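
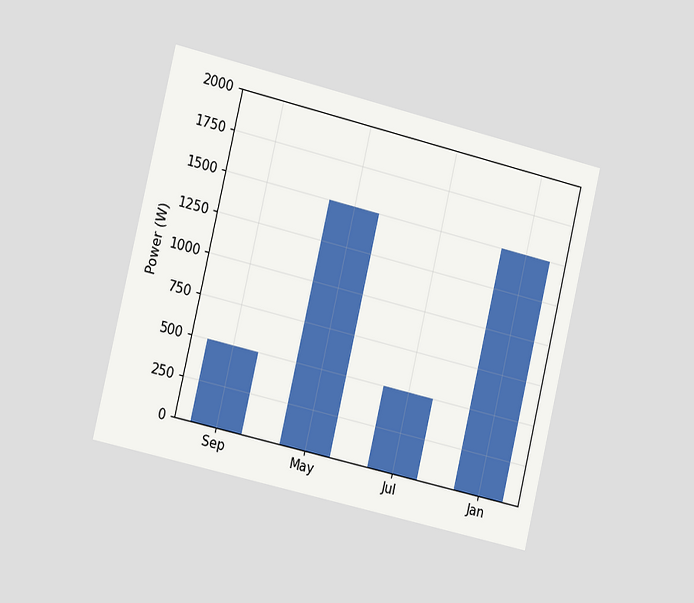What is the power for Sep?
500W

The chart is tilted about 13° clockwise and viewed slightly from the left. Reading along the chart's y-axis, the Sep bar reaches 500W.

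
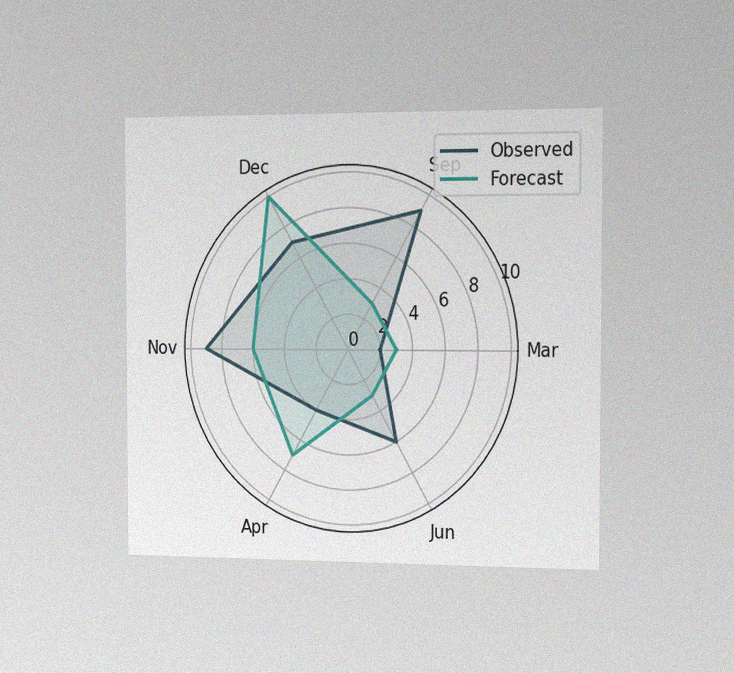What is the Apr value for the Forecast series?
7

The chart is viewed slightly from the right, with some photo noise. On the Apr axis, Forecast reaches 7.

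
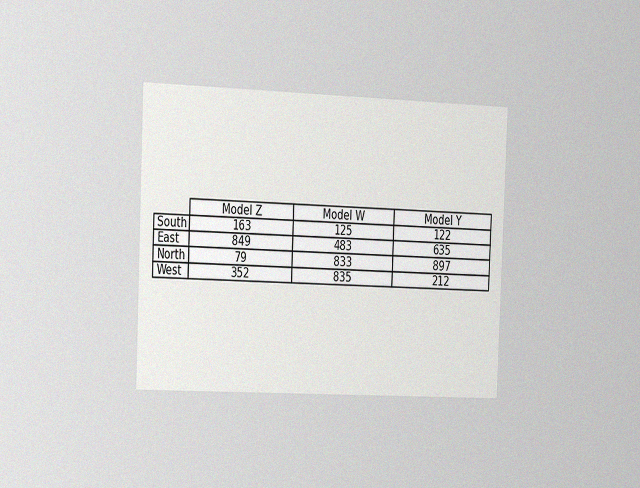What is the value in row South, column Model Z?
The chart is tilted about 2° clockwise and viewed slightly from the left, with some photo noise. The (South, Model Z) cell reads 163.

163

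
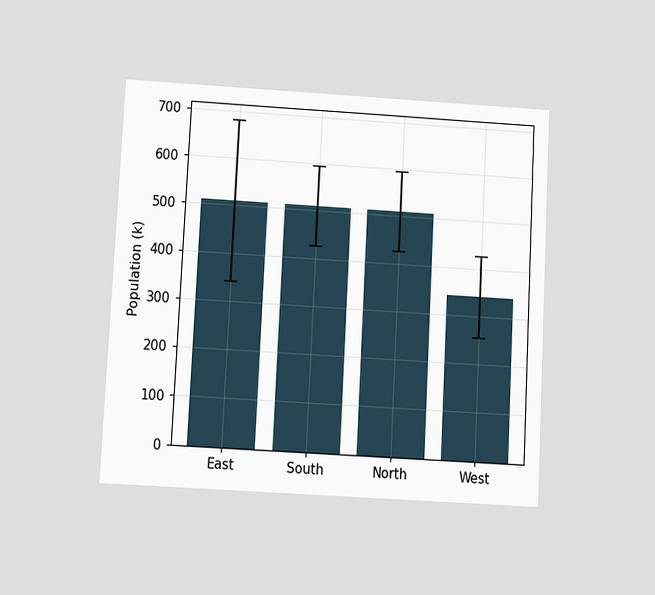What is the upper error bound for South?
595k

The chart is tilted about 3° clockwise and viewed slightly from below. The South bar's upper whisker reaches 595k.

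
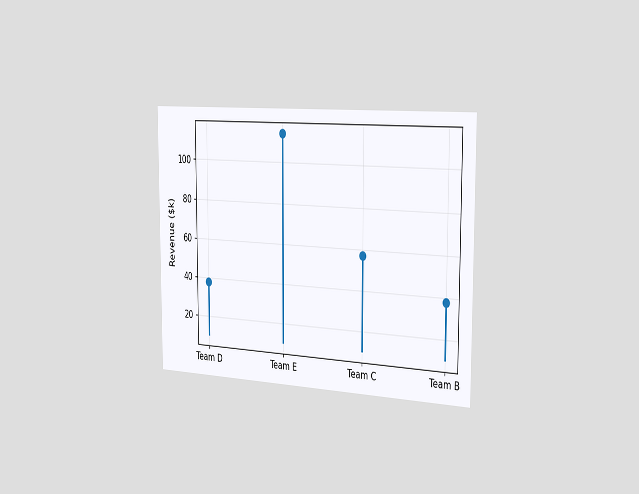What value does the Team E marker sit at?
The chart is viewed slightly from the right. The Team E marker sits at $114k.

$114k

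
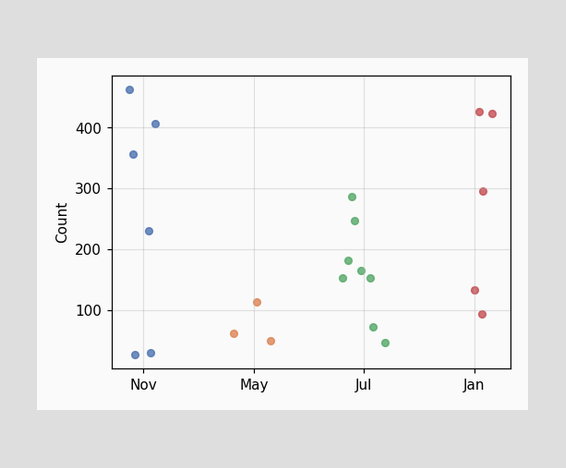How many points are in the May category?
3

Counting the markers in the May column gives 3.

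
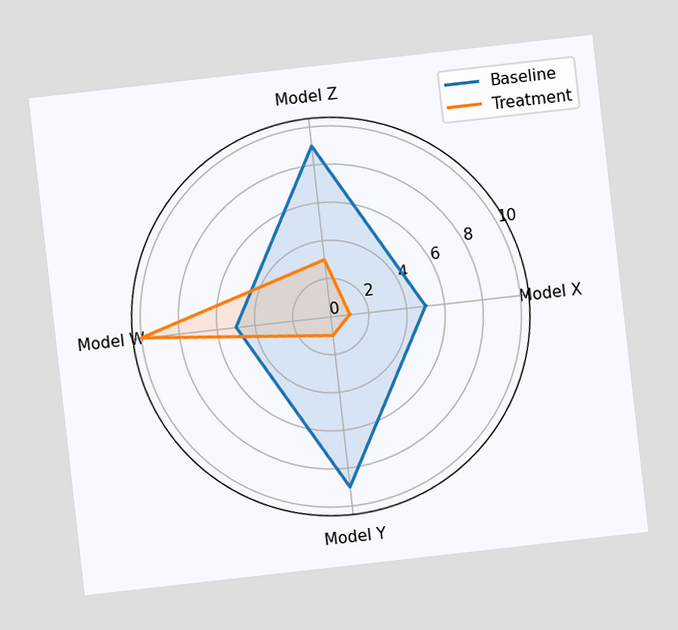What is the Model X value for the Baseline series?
The chart is tilted about 6° counter-clockwise. On the Model X axis, Baseline reaches 5.

5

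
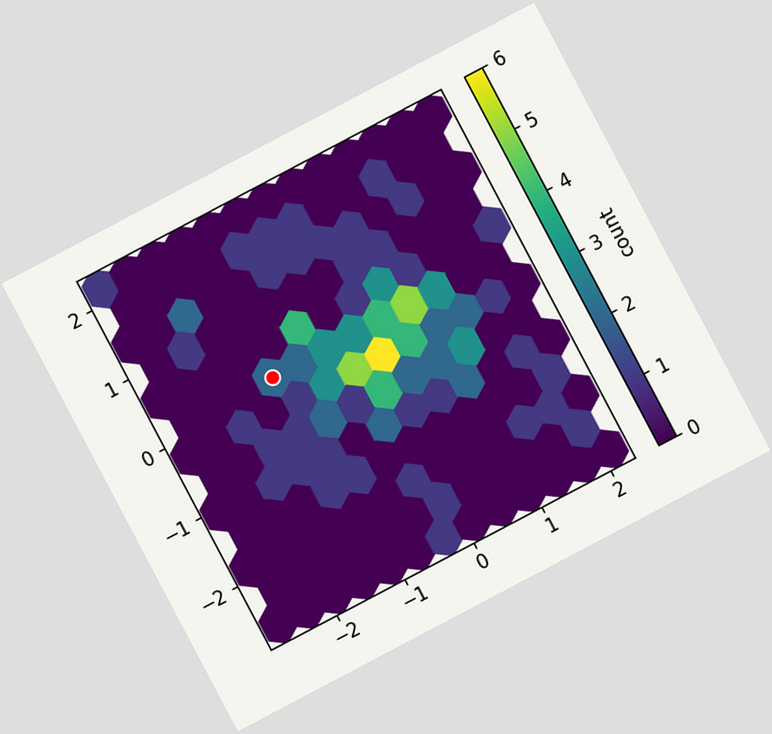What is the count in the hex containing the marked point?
2

The chart is tilted about 28° counter-clockwise. The marked hex reads 2 on the colorbar.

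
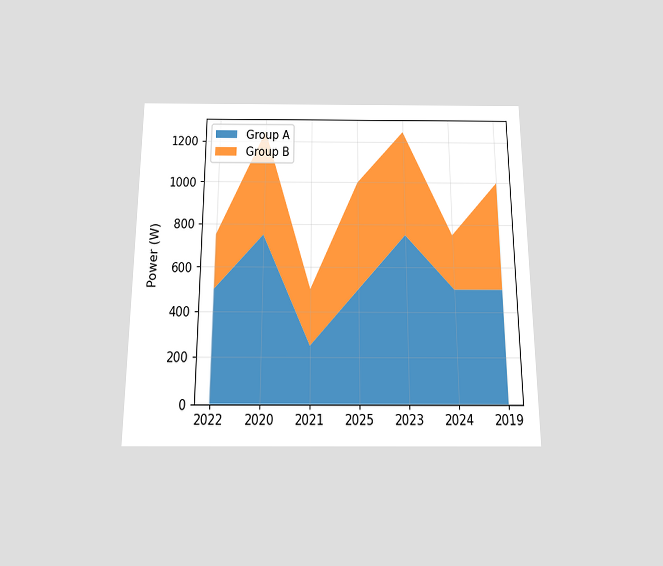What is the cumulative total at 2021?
The chart is viewed slightly from below. The stacked total at 2021 reaches 500W.

500W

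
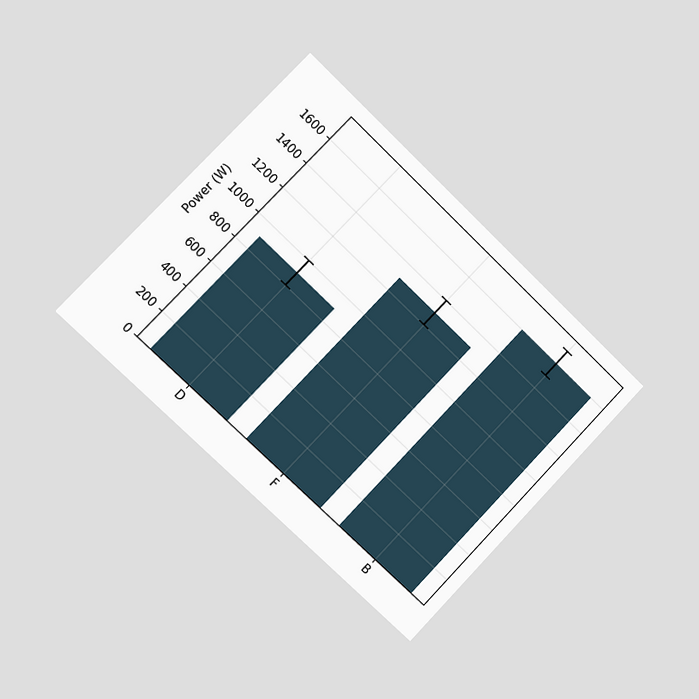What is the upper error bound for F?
1400W

The chart is tilted about 44° clockwise and viewed slightly from the left. The F bar's upper whisker reaches 1400W.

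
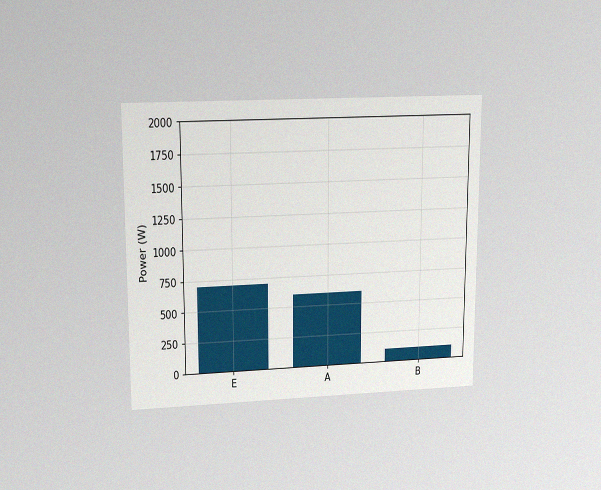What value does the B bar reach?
100W

The chart is viewed at a slight angle, with some photo noise. Reading along the chart's y-axis, the B bar reaches 100W.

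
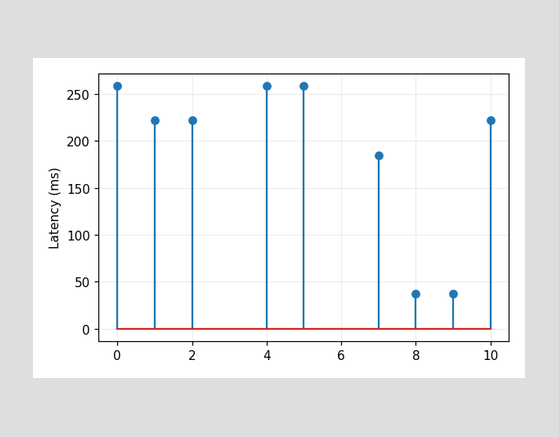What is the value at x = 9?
The stem at x=9 reaches 37ms.

37ms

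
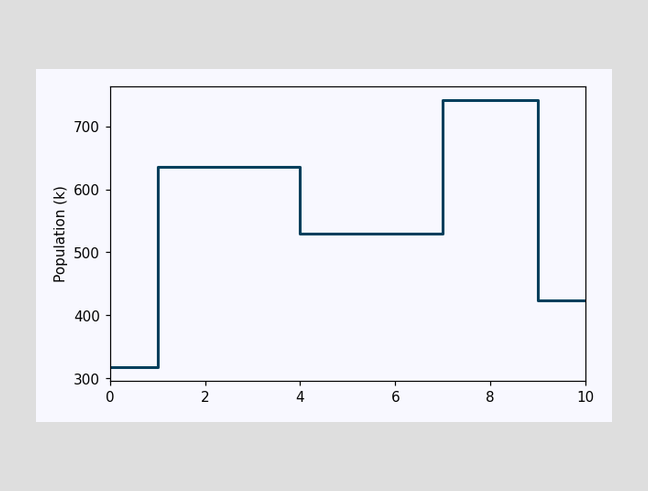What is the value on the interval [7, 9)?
742k

On [7, 9) the step sits at 742k.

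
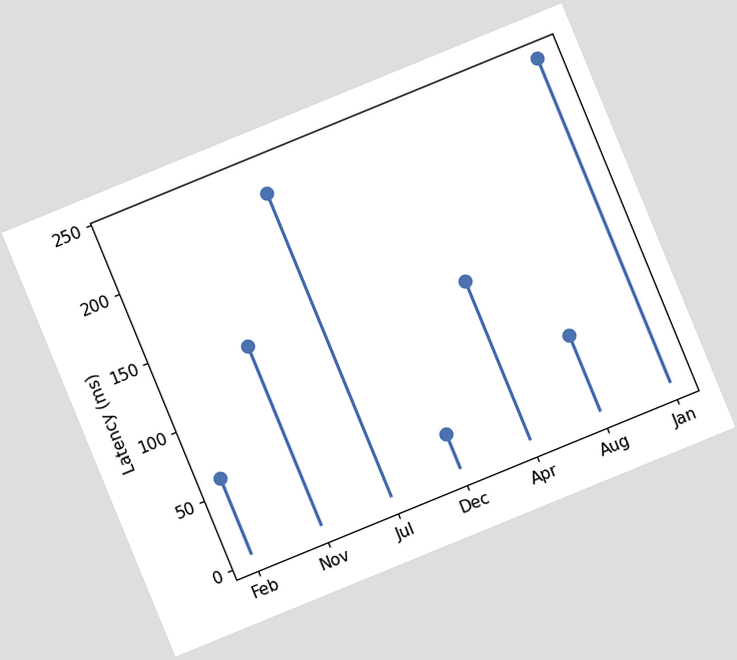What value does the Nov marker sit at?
135ms

The chart is tilted about 22° counter-clockwise. The Nov marker sits at 135ms.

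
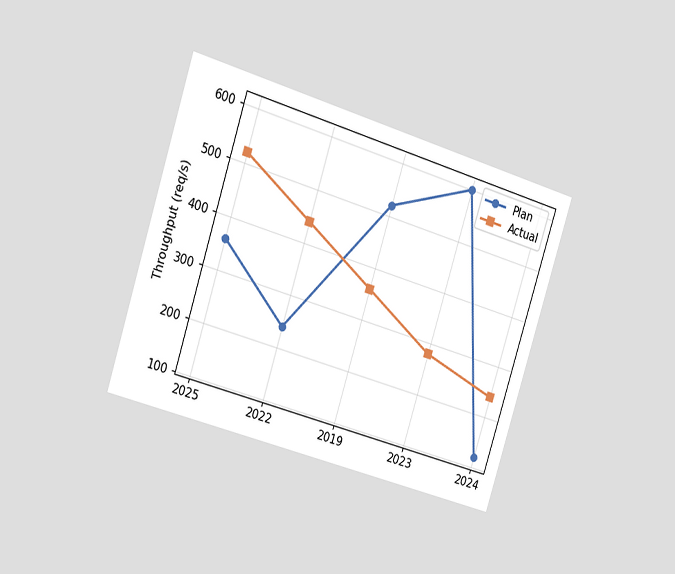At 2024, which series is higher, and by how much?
Actual, by 120req/s

The chart is tilted about 18° clockwise and viewed slightly from the left. At 2024, Actual sits above the other line by 120req/s.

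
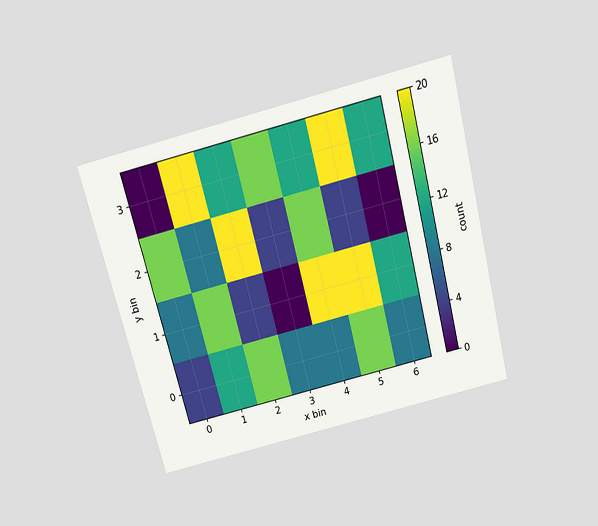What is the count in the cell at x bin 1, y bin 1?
16

The chart is tilted about 14° counter-clockwise and viewed slightly from above. Matching the cell (1, 1) against the colorbar gives 16.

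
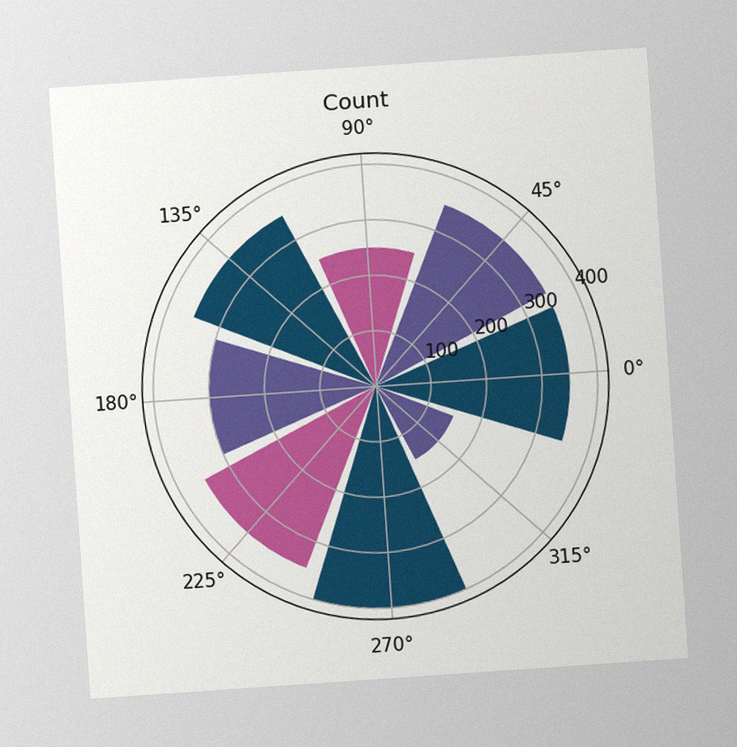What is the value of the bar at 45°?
The chart is tilted about 4° counter-clockwise, with some photo noise. The bar at 45° reaches 350 on the radial axis.

350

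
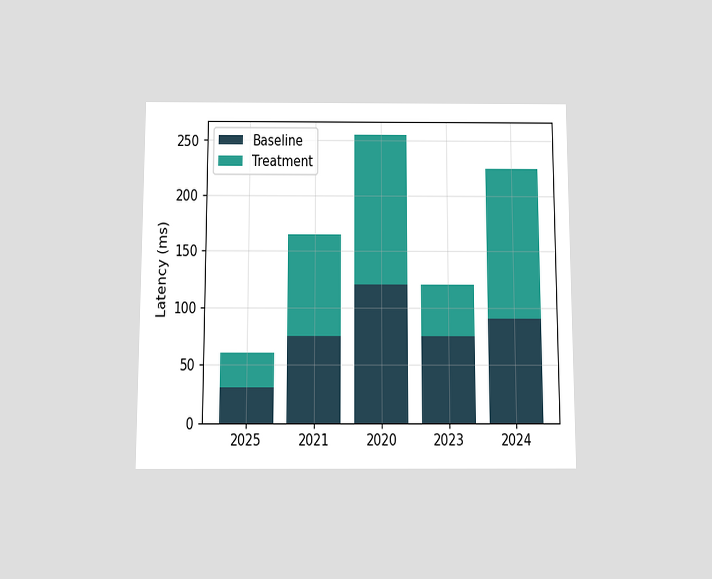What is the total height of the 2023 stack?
The chart is viewed slightly from below. The 2023 stack's top reaches 120ms on the y-axis.

120ms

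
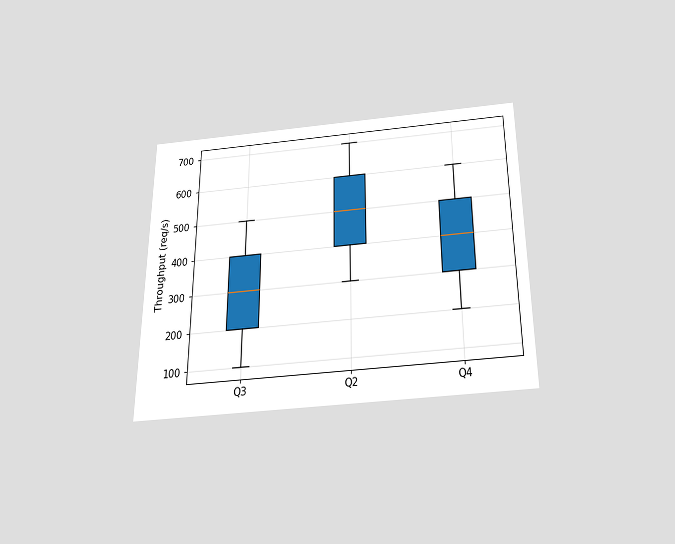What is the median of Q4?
The chart is viewed slightly from below. The median line in the Q4 box sits at 400req/s.

400req/s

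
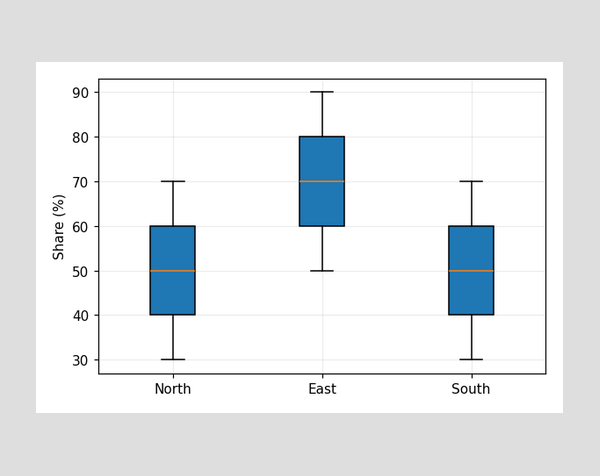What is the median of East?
The median line in the East box sits at 70%.

70%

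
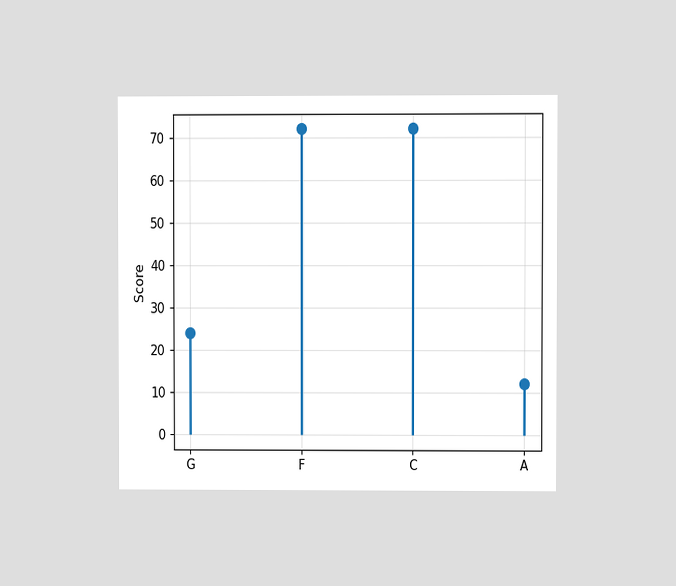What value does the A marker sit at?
12

The chart is viewed at a slight angle. The A marker sits at 12.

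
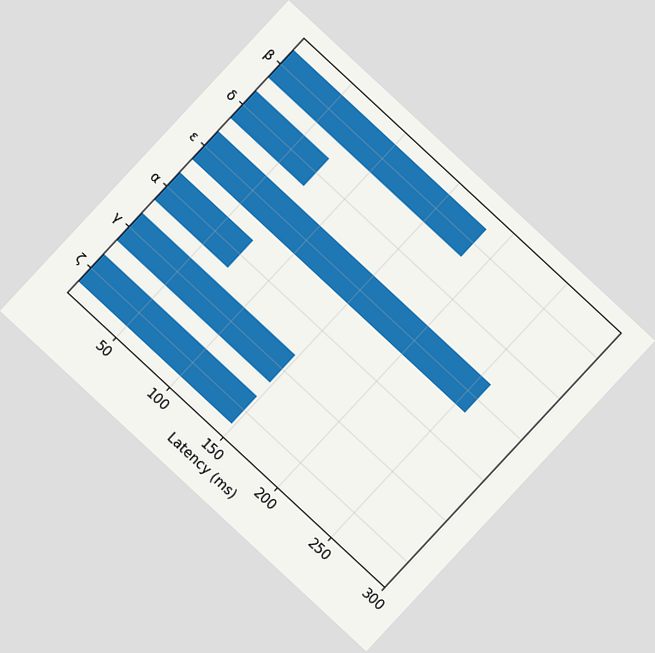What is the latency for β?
The chart is tilted about 43° clockwise. Reading along the chart's x-axis, the β bar reaches 185ms.

185ms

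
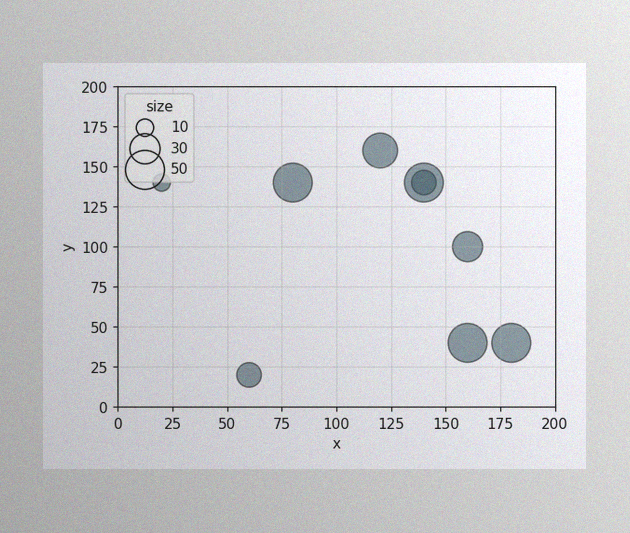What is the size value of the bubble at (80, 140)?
50

The image has some photo noise and uneven lighting. Matching the bubble at (80, 140) against the size legend gives 50.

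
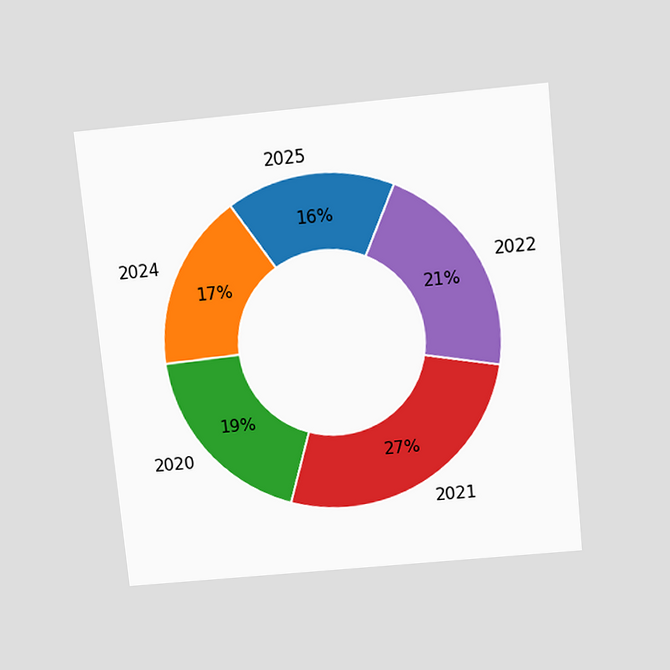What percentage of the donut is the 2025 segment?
16%

The chart is tilted about 6° counter-clockwise and viewed slightly from above. The 2025 segment takes up 16% of the ring.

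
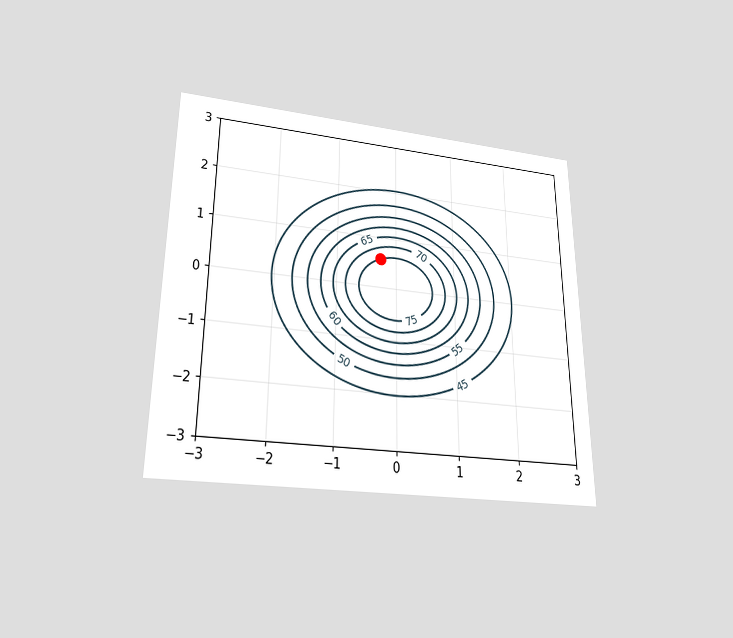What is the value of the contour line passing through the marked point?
75

The chart is viewed slightly from below. The marked point sits on the contour labelled 75.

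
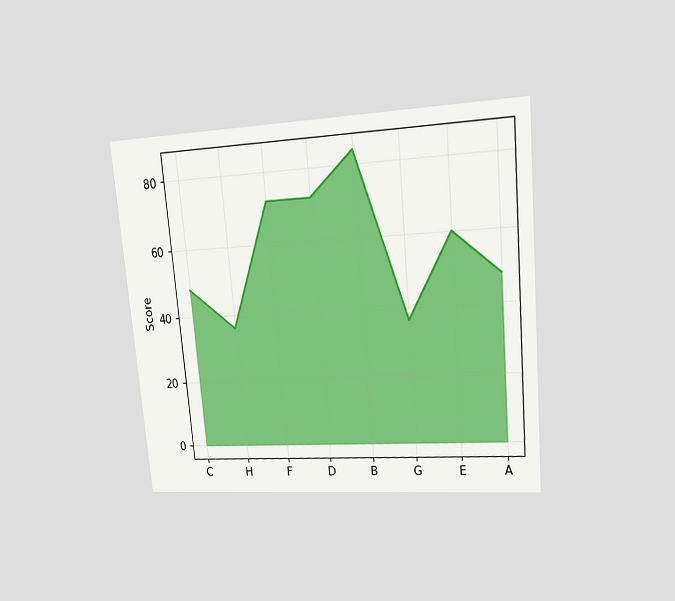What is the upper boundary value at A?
The chart is tilted about 5° counter-clockwise and viewed at a slight angle. At A the upper boundary is at 48.

48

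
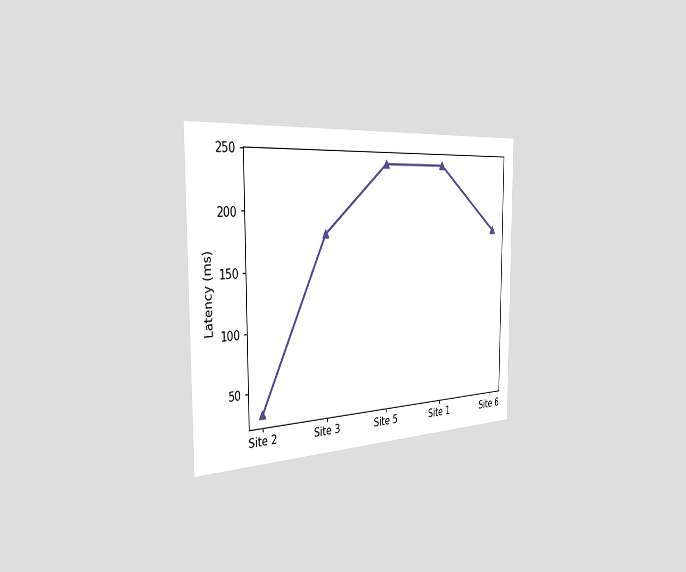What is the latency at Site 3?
The chart is viewed slightly from the left. At Site 3, the line is at 180ms.

180ms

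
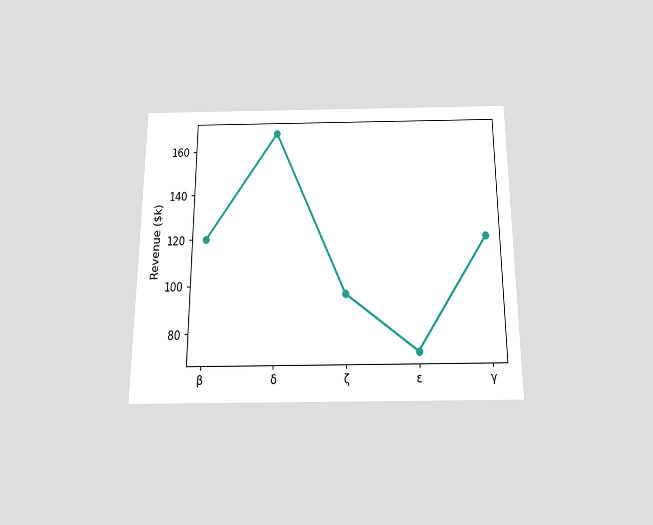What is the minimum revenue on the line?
The chart is viewed slightly from below. The lowest point is at ε, and reading across to the y-axis gives $72k.

$72k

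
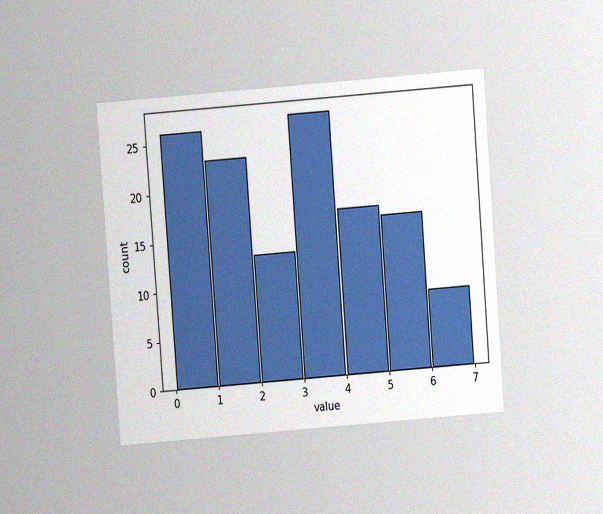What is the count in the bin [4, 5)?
17

The chart is tilted about 4° counter-clockwise and viewed at a slight angle, with some photo noise. The [4, 5) bin has height 17.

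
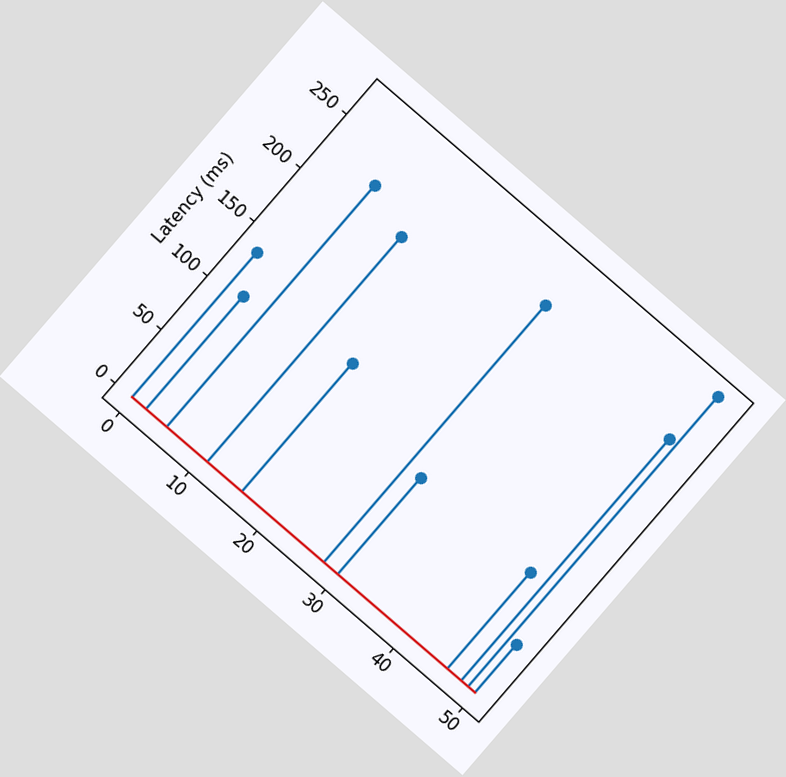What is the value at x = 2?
105ms

The chart is tilted about 41° clockwise. The stem at x=2 reaches 105ms.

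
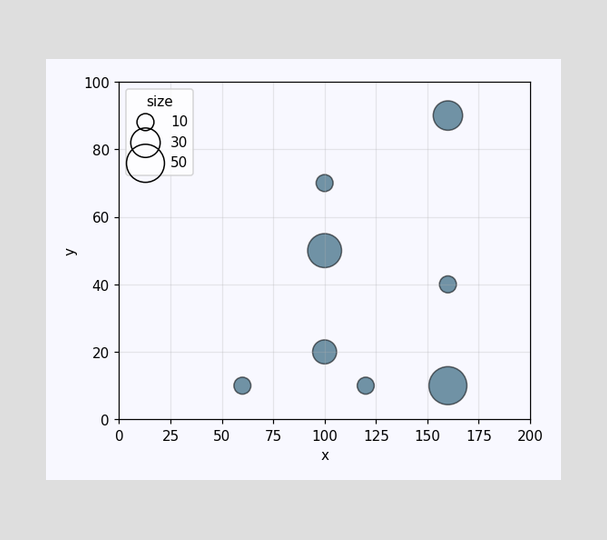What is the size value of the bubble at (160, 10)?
50

Matching the bubble at (160, 10) against the size legend gives 50.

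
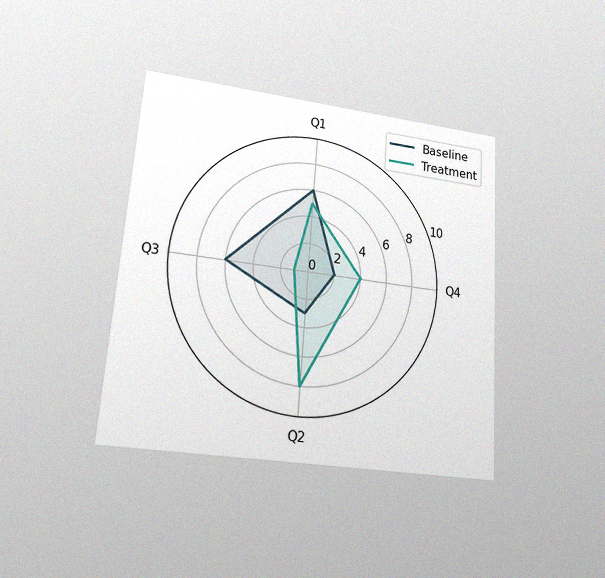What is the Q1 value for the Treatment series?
The chart is tilted about 4° clockwise and viewed at a slight angle, with some photo noise. On the Q1 axis, Treatment reaches 5.

5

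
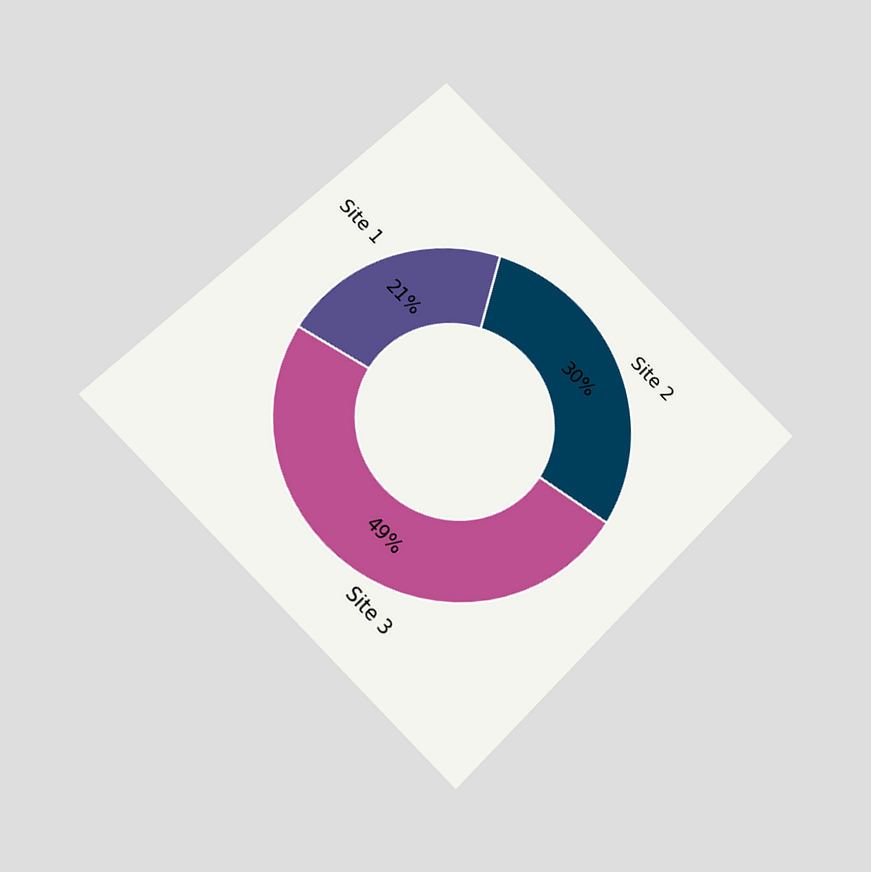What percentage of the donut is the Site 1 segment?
The chart is tilted about 45° clockwise and viewed slightly from below. The Site 1 segment takes up 21% of the ring.

21%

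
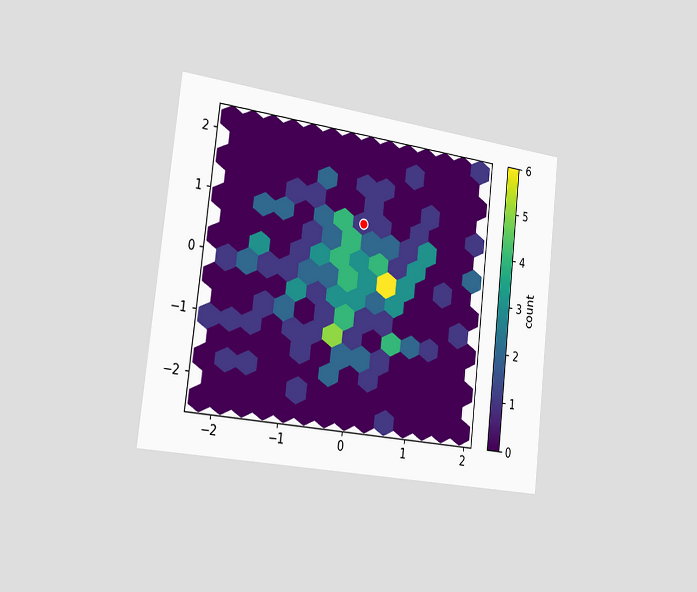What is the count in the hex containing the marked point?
1

The chart is tilted about 6° clockwise and viewed slightly from the left. The marked hex reads 1 on the colorbar.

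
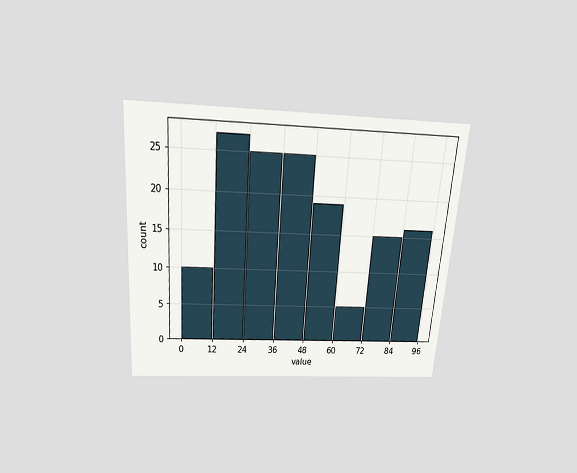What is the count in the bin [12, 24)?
The chart is tilted about 4° clockwise and viewed slightly from above. The [12, 24) bin has height 27.

27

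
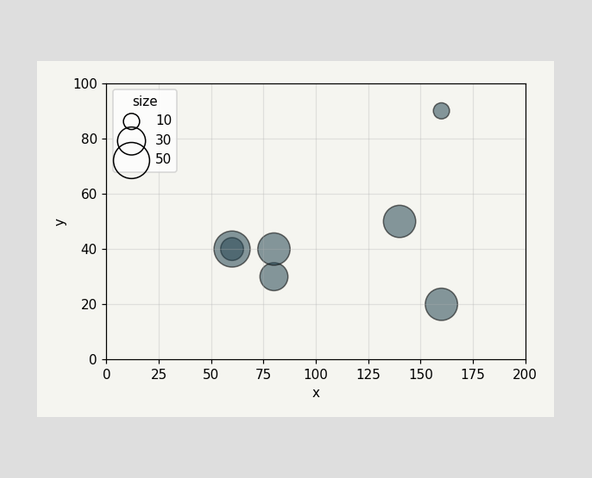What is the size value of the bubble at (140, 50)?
Matching the bubble at (140, 50) against the size legend gives 40.

40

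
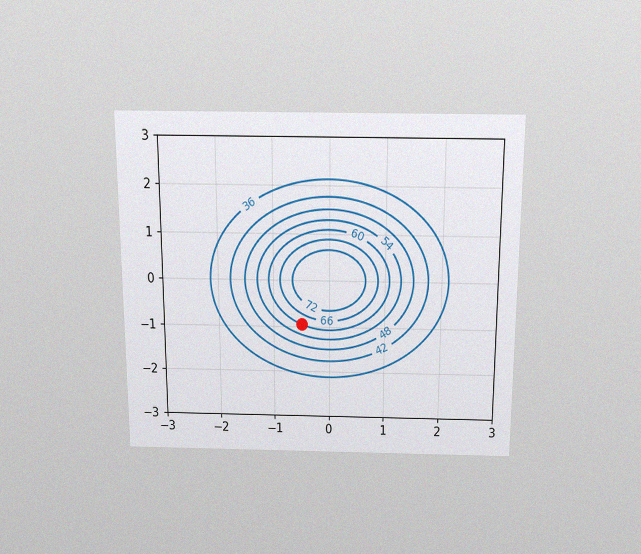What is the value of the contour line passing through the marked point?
60

The chart is viewed slightly from above, with some photo noise. The marked point sits on the contour labelled 60.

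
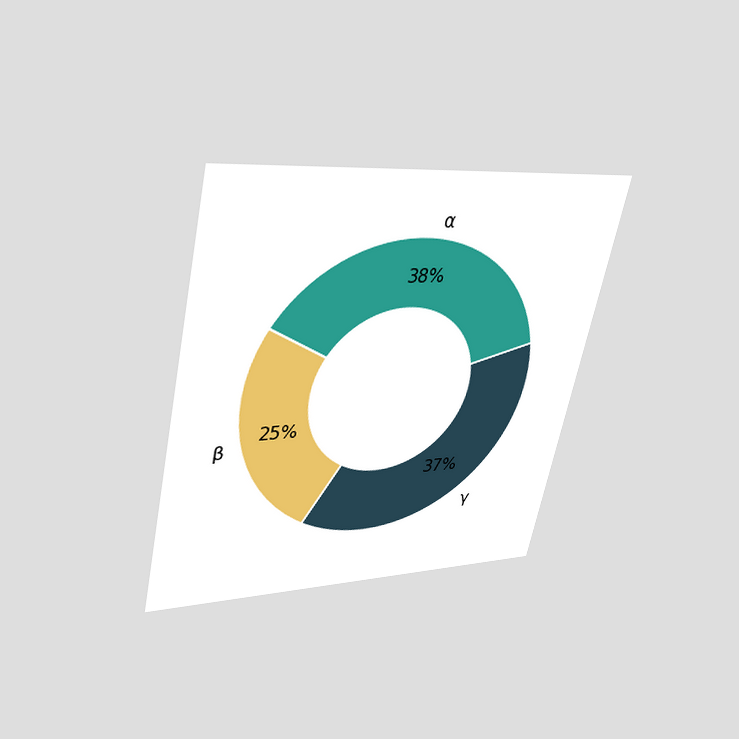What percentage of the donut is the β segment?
25%

The chart is tilted about 12° clockwise and viewed slightly from above. The β segment takes up 25% of the ring.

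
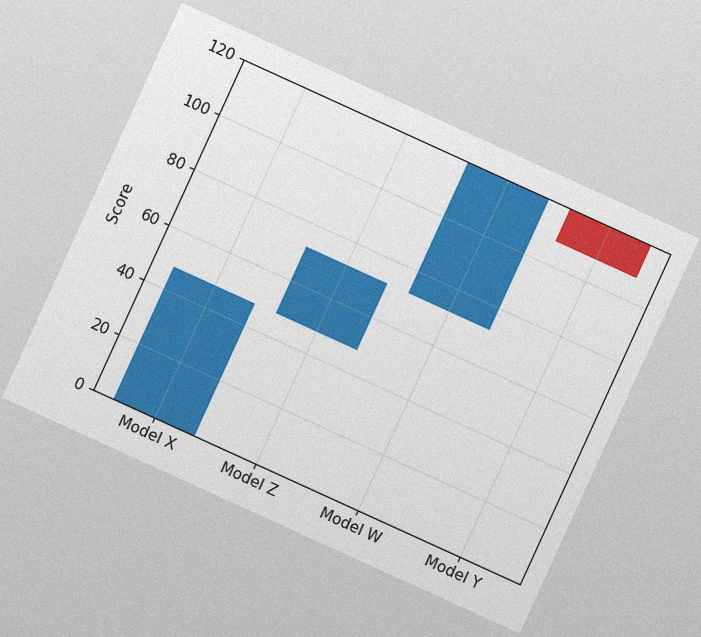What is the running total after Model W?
The chart is tilted about 25° clockwise, with some photo noise. After Model W the running total reaches 120.

120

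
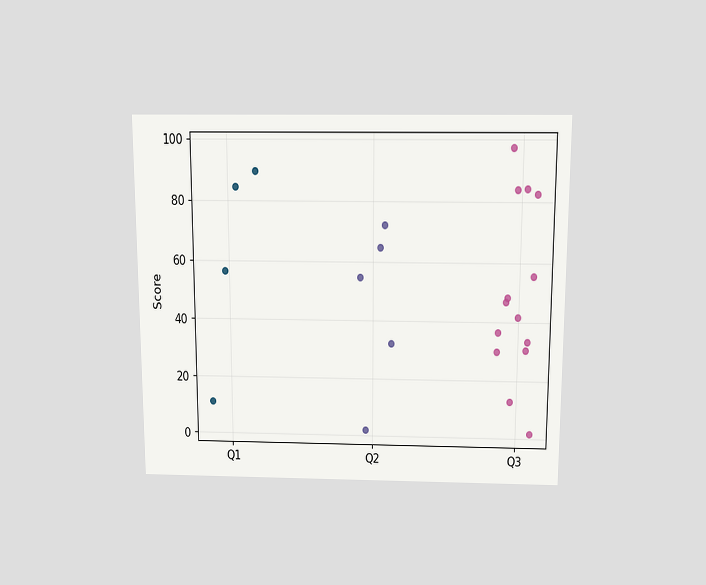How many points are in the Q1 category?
4

The chart is viewed slightly from above. Counting the markers in the Q1 column gives 4.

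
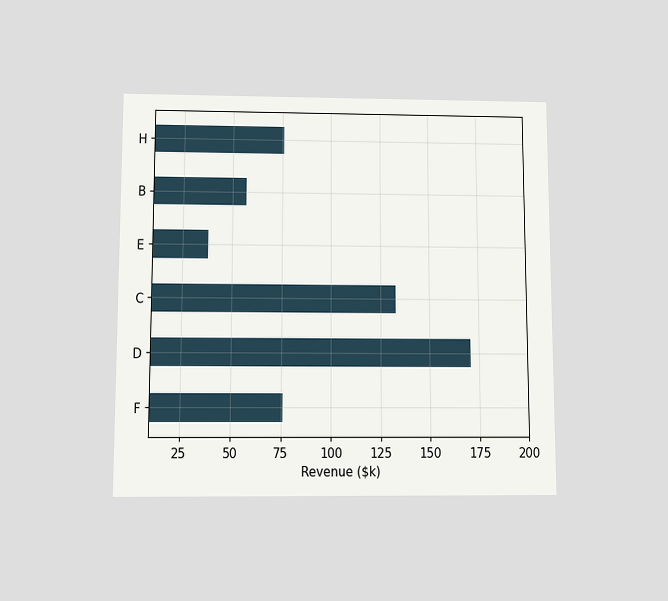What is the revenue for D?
The chart is viewed slightly from below. Reading along the chart's x-axis, the D bar reaches $171k.

$171k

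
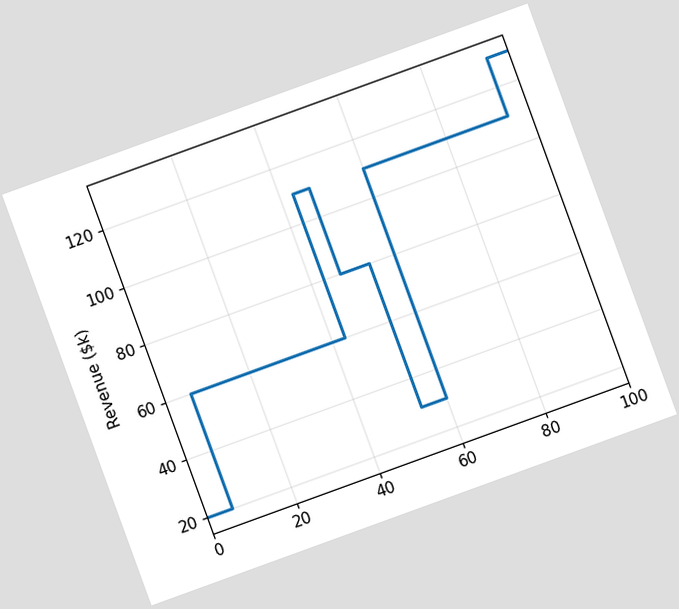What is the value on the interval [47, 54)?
The chart is tilted about 20° counter-clockwise. On [47, 54) the step sits at $80k.

$80k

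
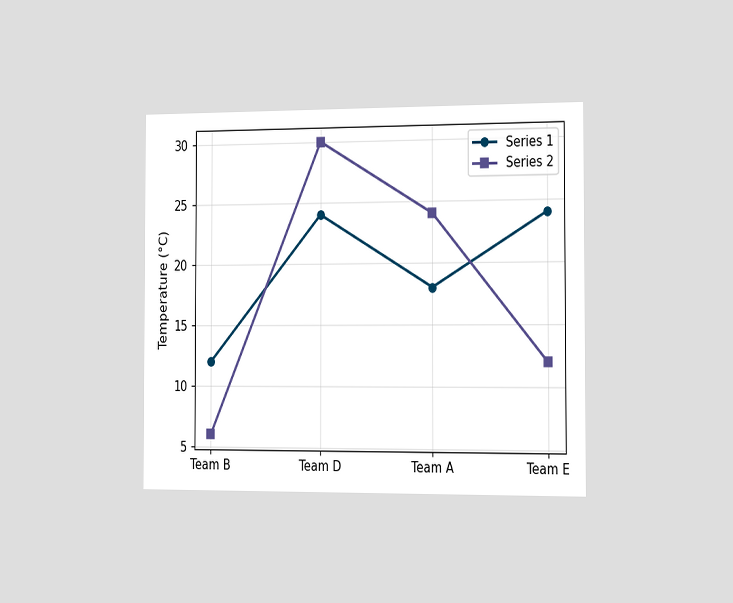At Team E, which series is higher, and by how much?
The chart is viewed slightly from the right. At Team E, Series 1 sits above the other line by 12°C.

Series 1, by 12°C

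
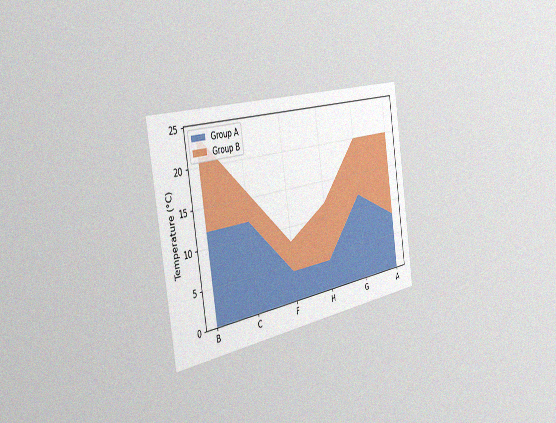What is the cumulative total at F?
8°C

The chart is tilted about 9° counter-clockwise and viewed slightly from the left, with some photo noise. The stacked total at F reaches 8°C.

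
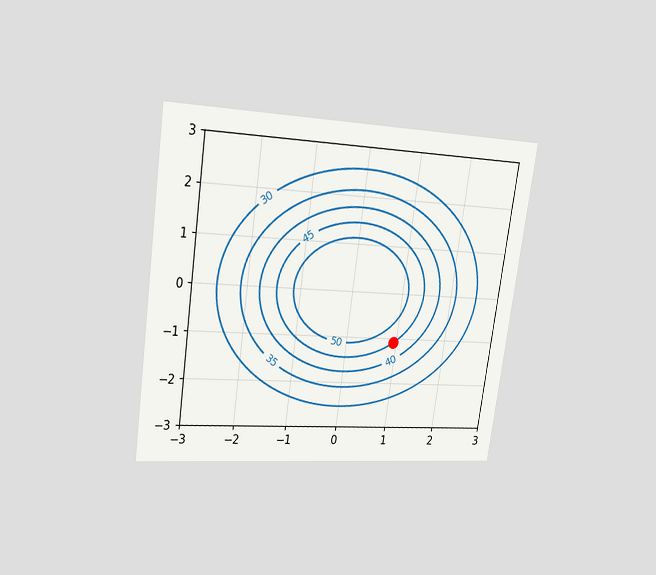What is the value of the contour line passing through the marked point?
The chart is tilted about 8° clockwise and viewed at a slight angle. The marked point sits on the contour labelled 45.

45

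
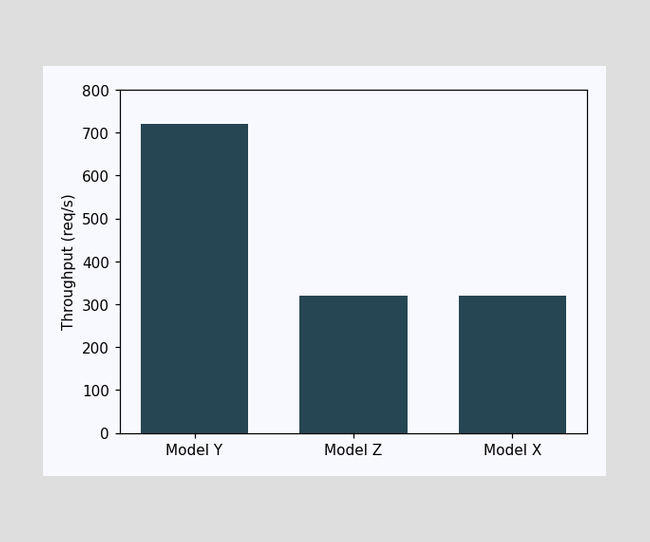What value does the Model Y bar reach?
720req/s

Reading along the chart's y-axis, the Model Y bar reaches 720req/s.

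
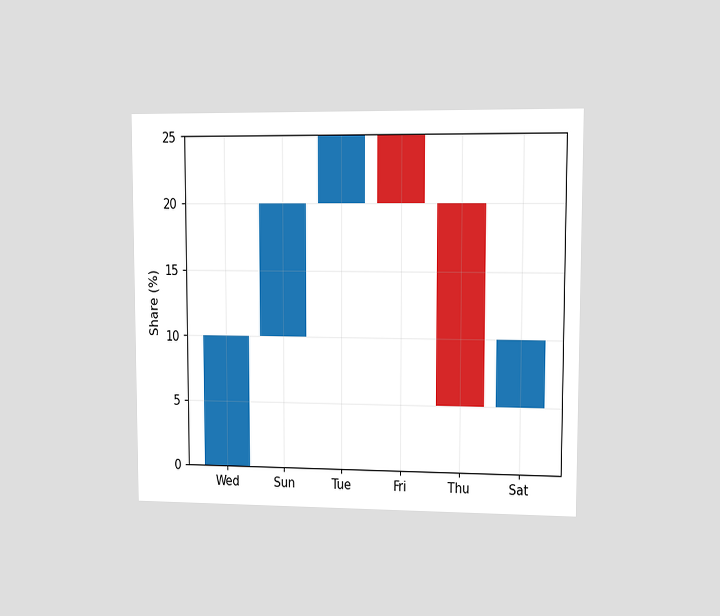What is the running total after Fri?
20%

The chart is viewed at a slight angle. After Fri the running total reaches 20%.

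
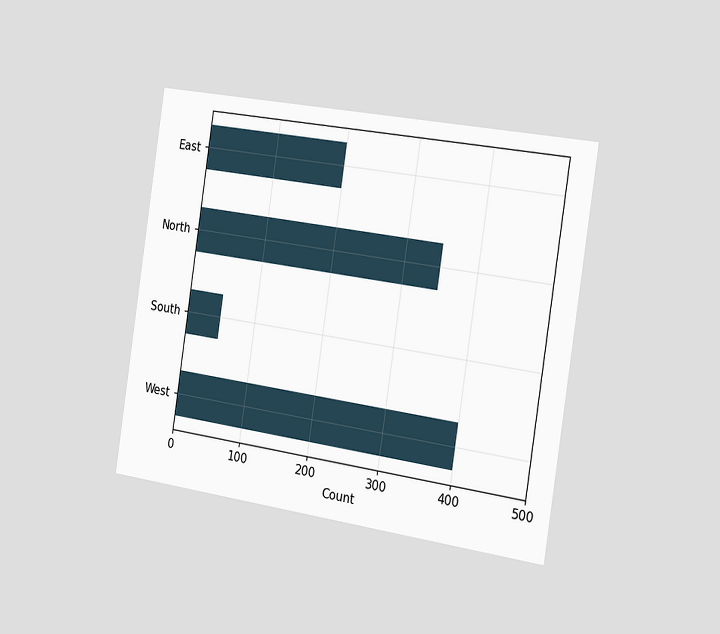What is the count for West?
The chart is tilted about 9° clockwise and viewed slightly from the right. Reading along the chart's x-axis, the West bar reaches 400.

400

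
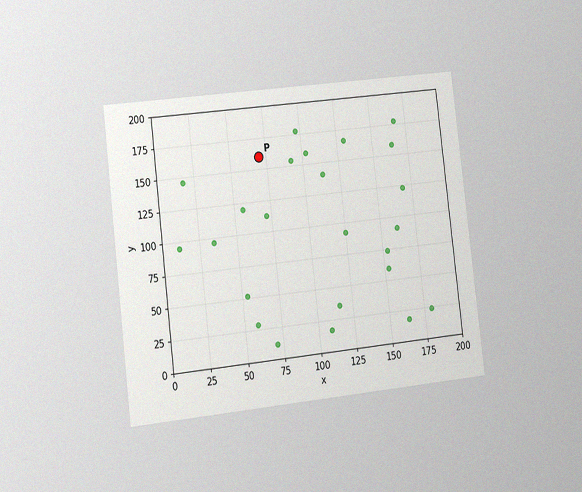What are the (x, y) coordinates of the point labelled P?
The chart is tilted about 7° counter-clockwise and viewed slightly from the left, with some photo noise. Following the gridlines from P to each axis, P sits at (70, 160).

(70, 160)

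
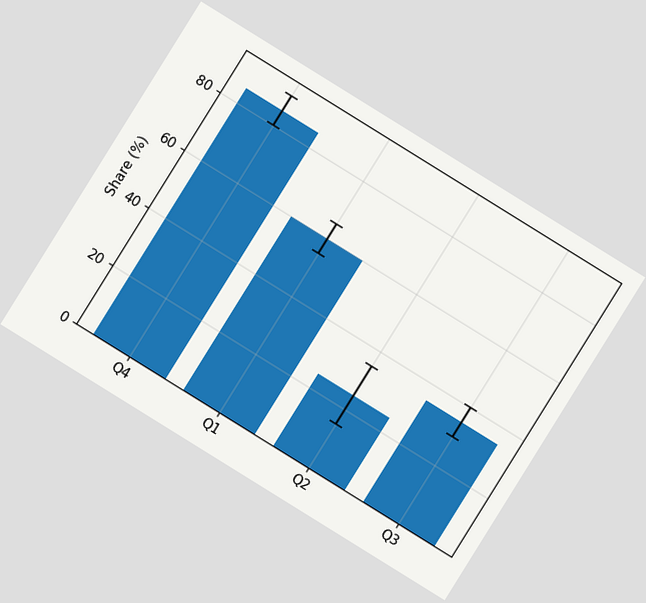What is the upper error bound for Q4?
90%

The chart is tilted about 32° clockwise. The Q4 bar's upper whisker reaches 90%.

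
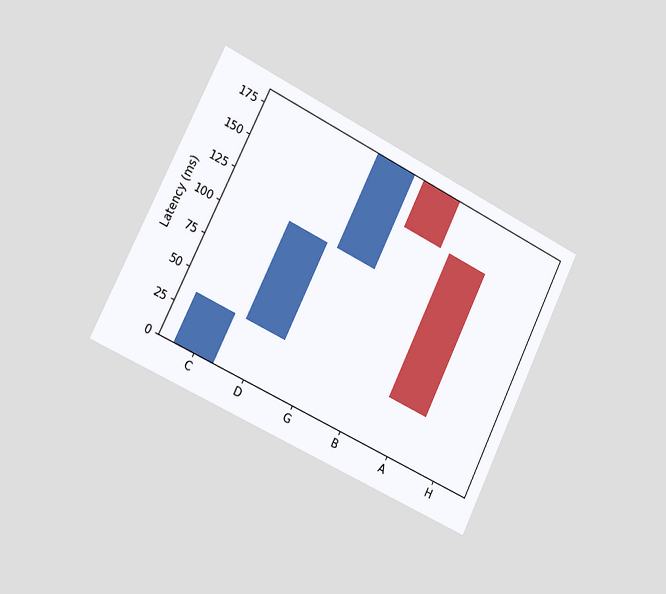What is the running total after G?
The chart is tilted about 26° clockwise and viewed slightly from the left. After G the running total reaches 185ms.

185ms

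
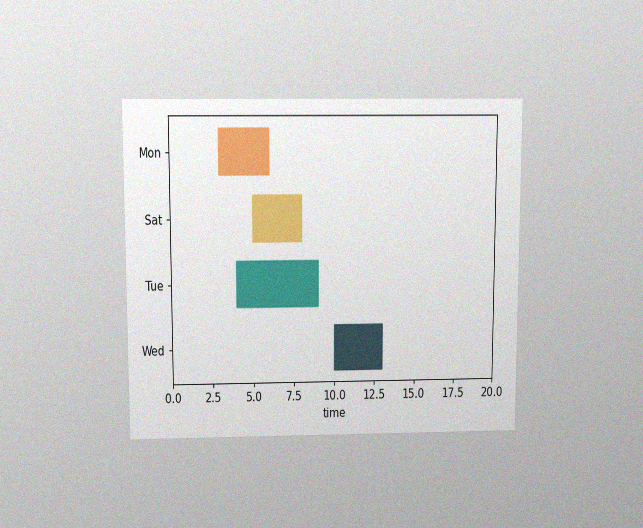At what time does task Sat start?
The chart is viewed slightly from above, with some photo noise. The Sat bar begins at t=5.

5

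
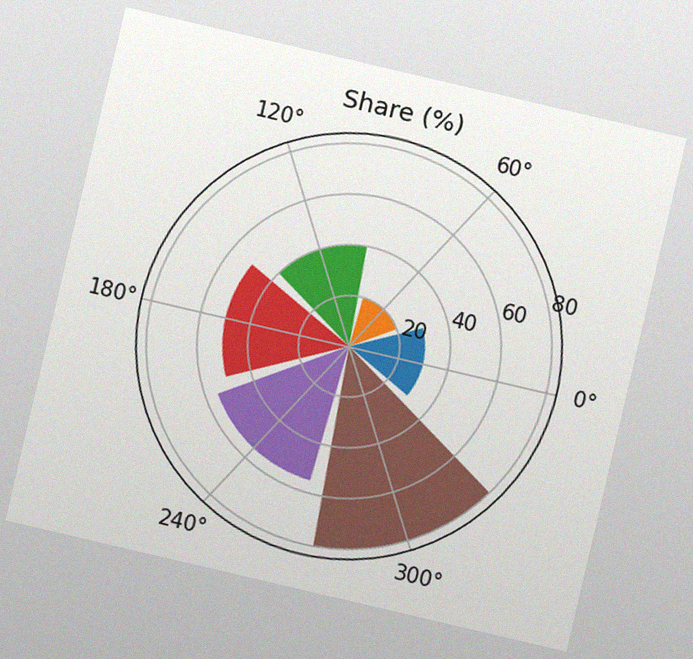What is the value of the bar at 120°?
The chart is tilted about 13° clockwise, with some photo noise. The bar at 120° reaches 40% on the radial axis.

40%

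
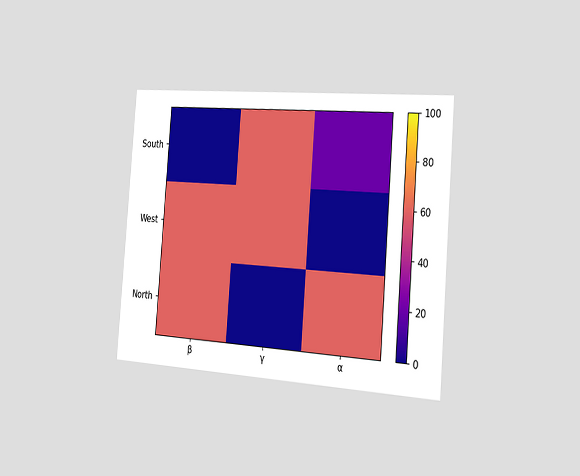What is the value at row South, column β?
0

The chart is tilted about 4° clockwise and viewed slightly from the right. Matching cell (South, β) against the colorbar gives 0.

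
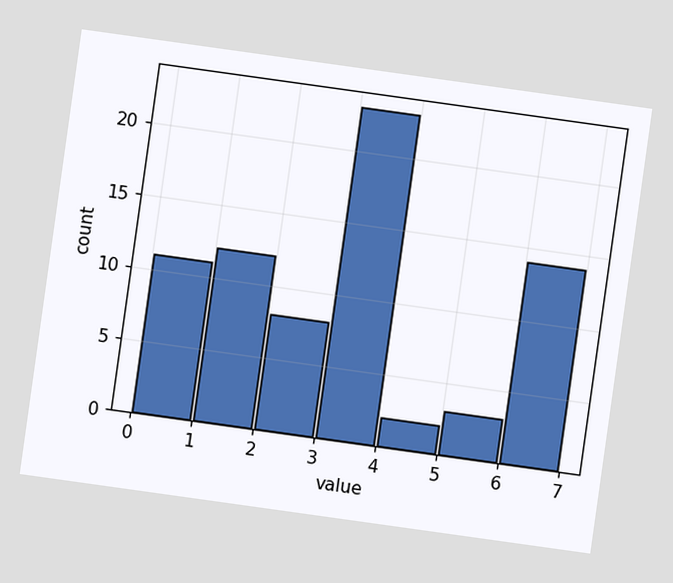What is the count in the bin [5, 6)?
3

The chart is tilted about 8° clockwise. The [5, 6) bin has height 3.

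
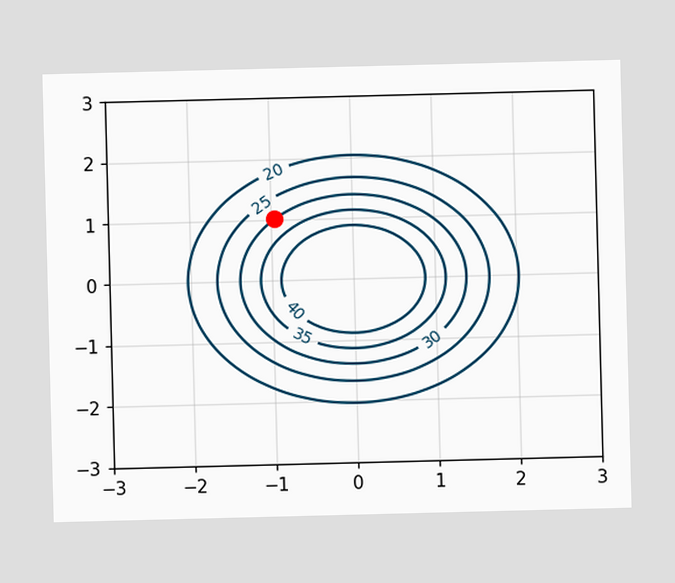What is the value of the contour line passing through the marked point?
The marked point sits on the contour labelled 30.

30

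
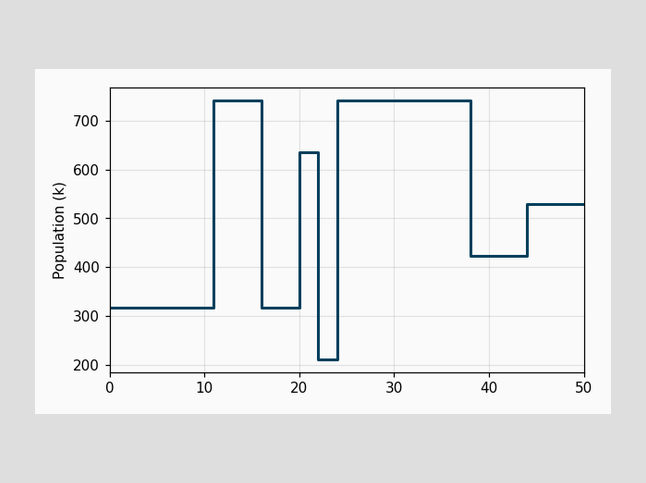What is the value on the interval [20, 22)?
On [20, 22) the step sits at 636k.

636k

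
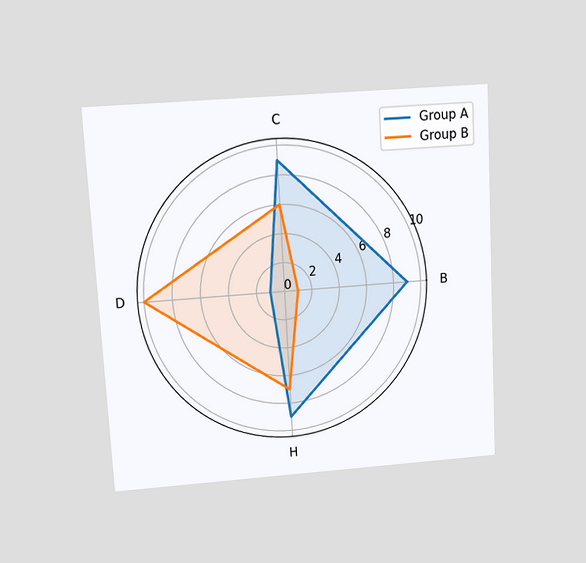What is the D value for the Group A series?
1

The chart is tilted about 3° counter-clockwise and viewed slightly from above. On the D axis, Group A reaches 1.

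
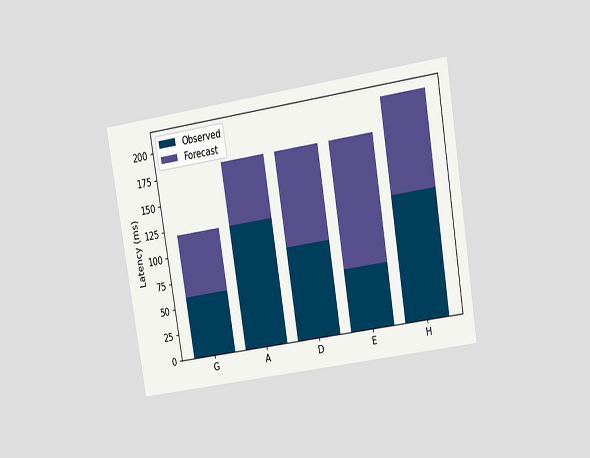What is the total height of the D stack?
180ms

The chart is tilted about 9° counter-clockwise and viewed at a slight angle. The D stack's top reaches 180ms on the y-axis.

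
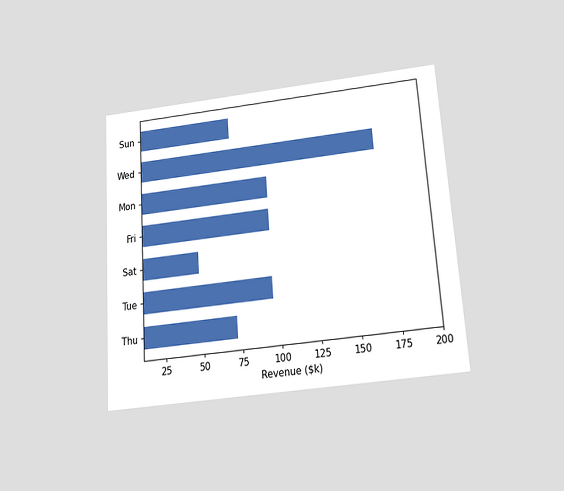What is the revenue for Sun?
$72k

The chart is tilted about 4° counter-clockwise and viewed slightly from below. Reading along the chart's x-axis, the Sun bar reaches $72k.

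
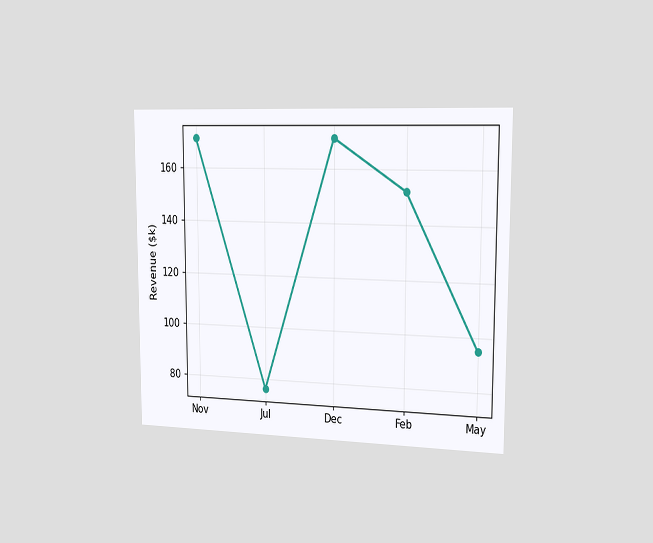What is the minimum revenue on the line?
The chart is viewed slightly from the right. The lowest point is at Jul, and reading across to the y-axis gives $76k.

$76k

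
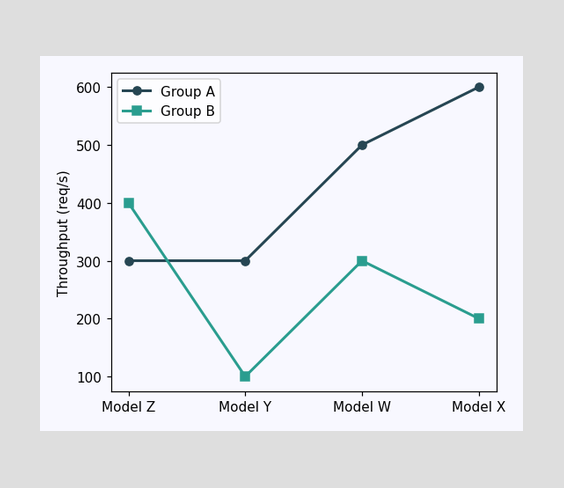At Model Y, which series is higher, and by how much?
Group A, by 200req/s

At Model Y, Group A sits above the other line by 200req/s.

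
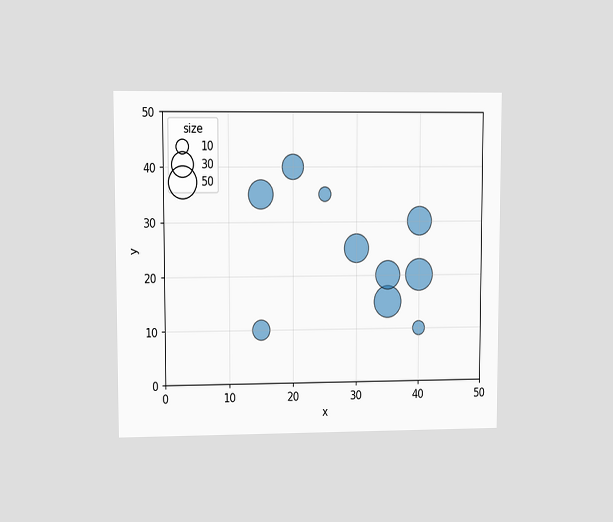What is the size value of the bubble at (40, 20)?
The chart is viewed at a slight angle. Matching the bubble at (40, 20) against the size legend gives 50.

50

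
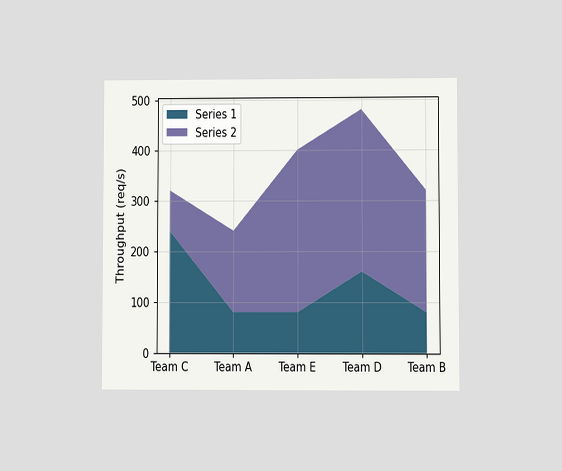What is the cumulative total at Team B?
The chart is viewed at a slight angle. The stacked total at Team B reaches 320req/s.

320req/s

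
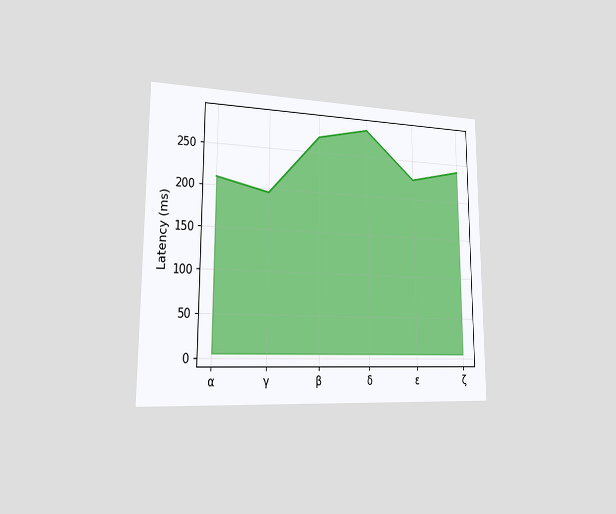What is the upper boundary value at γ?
195ms

The chart is viewed slightly from the left. At γ the upper boundary is at 195ms.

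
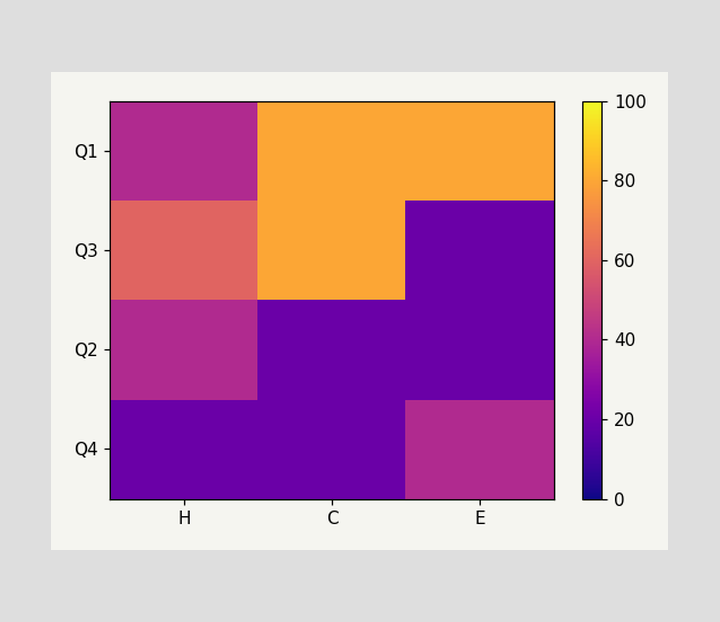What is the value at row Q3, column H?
60

Matching cell (Q3, H) against the colorbar gives 60.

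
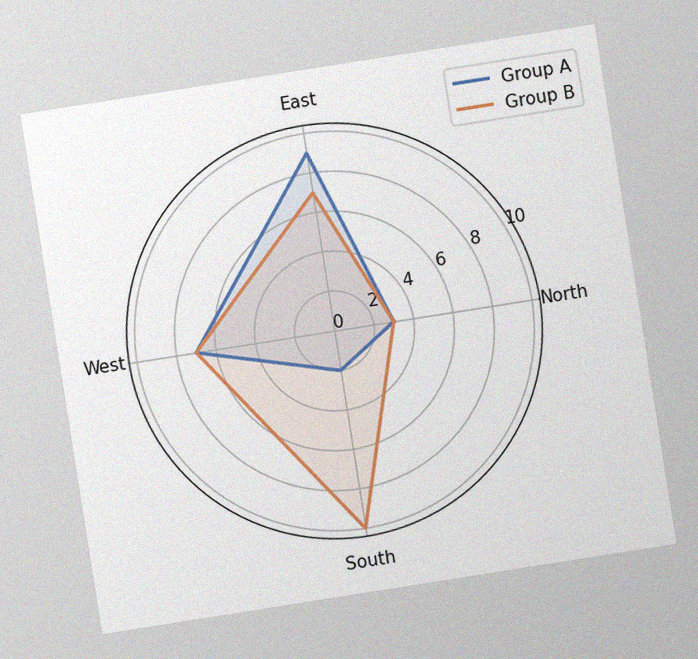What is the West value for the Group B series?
The chart is tilted about 9° counter-clockwise, with some photo noise. On the West axis, Group B reaches 7.

7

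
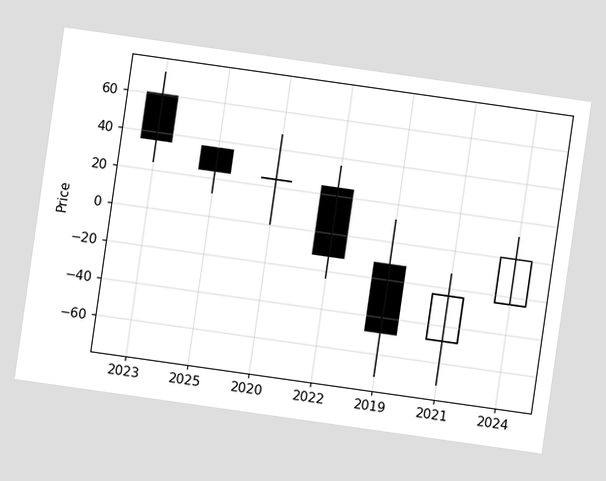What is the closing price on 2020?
The chart is tilted about 8° clockwise. The 2020 candle closes at 24.

24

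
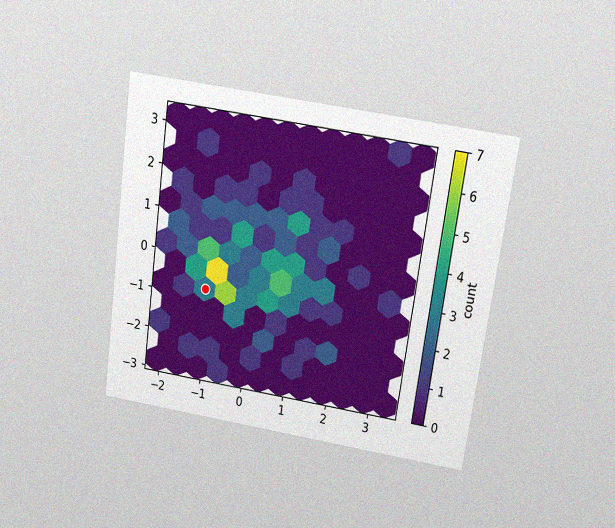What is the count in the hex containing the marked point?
3

The chart is tilted about 8° clockwise and viewed slightly from above, with some photo noise. The marked hex reads 3 on the colorbar.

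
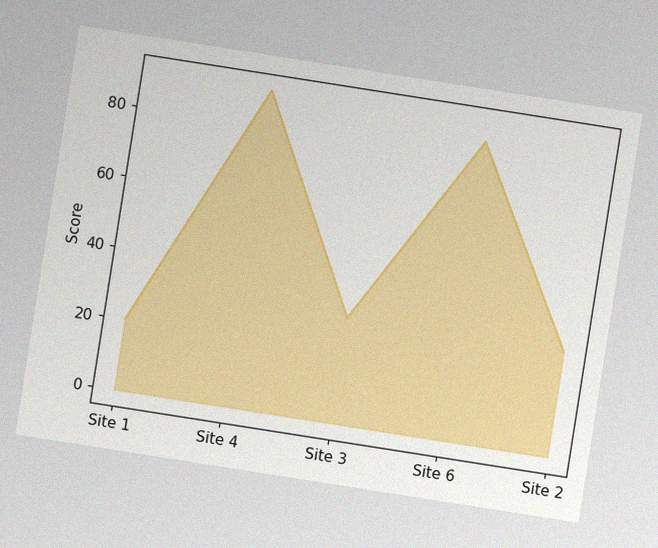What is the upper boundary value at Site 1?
The chart is tilted about 9° clockwise, with some photo noise. At Site 1 the upper boundary is at 20.

20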